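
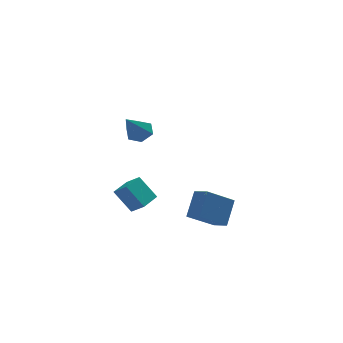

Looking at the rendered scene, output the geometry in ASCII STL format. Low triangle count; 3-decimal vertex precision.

solid 
facet normal 0.437 0.621 -0.651
outer loop
vertex -0.573 -0.336 3.414
vertex -1.2 -0.423 2.91
vertex -1.207 0.166 3.467
endloop
endfacet
facet normal 0.287 0.265 0.921
outer loop
vertex -0.573 -0.336 3.414
vertex -1.207 0.166 3.467
vertex -2.14 -1.757 4.31
endloop
endfacet
facet normal 0.437 0.621 -0.651
outer loop
vertex -1.207 0.166 3.467
vertex -1.2 -0.423 2.91
vertex -1.835 0.078 2.962
endloop
endfacet
facet normal -0.570 0.546 0.614
outer loop
vertex -1.207 0.166 3.467
vertex -1.835 0.078 2.962
vertex -2.14 -1.757 4.31
endloop
endfacet
facet normal 0.437 0.621 -0.651
outer loop
vertex -1.835 0.078 2.962
vertex -1.2 -0.423 2.91
vertex -1.828 -0.51 2.406
endloop
endfacet
facet normal -0.991 0.088 -0.105
outer loop
vertex -1.835 0.078 2.962
vertex -1.828 -0.51 2.406
vertex -2.14 -1.757 4.31
endloop
endfacet
facet normal 0.436 0.621 -0.651
outer loop
vertex -1.828 -0.51 2.406
vertex -1.2 -0.423 2.91
vertex -1.194 -1.011 2.353
endloop
endfacet
facet normal -0.557 -0.650 -0.517
outer loop
vertex -1.828 -0.51 2.406
vertex -1.194 -1.011 2.353
vertex -2.14 -1.757 4.31
endloop
endfacet
facet normal 0.437 0.621 -0.651
outer loop
vertex -1.194 -1.011 2.353
vertex -1.2 -0.423 2.91
vertex -0.566 -0.924 2.858
endloop
endfacet
facet normal 0.298 -0.931 -0.211
outer loop
vertex -1.194 -1.011 2.353
vertex -0.566 -0.924 2.858
vertex -2.14 -1.757 4.31
endloop
endfacet
facet normal 0.437 0.621 -0.651
outer loop
vertex -0.566 -0.924 2.858
vertex -1.2 -0.423 2.91
vertex -0.573 -0.336 3.414
endloop
endfacet
facet normal 0.720 -0.473 0.509
outer loop
vertex -0.566 -0.924 2.858
vertex -0.573 -0.336 3.414
vertex -2.14 -1.757 4.31
endloop
endfacet
facet normal -0.515 0.813 -0.273
outer loop
vertex 1.398 -0.094 -3.752
vertex 2.003 0.798 -2.237
vertex 3.071 0.604 -4.832
endloop
endfacet
facet normal -0.326 -0.480 -0.815
outer loop
vertex 3.617 -0.258 -4.543
vertex 1.398 -0.094 -3.752
vertex 3.071 0.604 -4.832
endloop
endfacet
facet normal -0.515 0.813 -0.273
outer loop
vertex 3.071 0.604 -4.832
vertex 2.003 0.798 -2.237
vertex 3.677 1.496 -3.317
endloop
endfacet
facet normal 0.793 0.331 -0.512
outer loop
vertex 3.677 1.496 -3.317
vertex 3.617 -0.258 -4.543
vertex 3.071 0.604 -4.832
endloop
endfacet
facet normal -0.793 -0.331 0.511
outer loop
vertex 1.398 -0.094 -3.752
vertex 2.549 -0.064 -1.948
vertex 2.003 0.798 -2.237
endloop
endfacet
facet normal -0.326 -0.479 -0.815
outer loop
vertex 1.943 -0.956 -3.463
vertex 1.398 -0.094 -3.752
vertex 3.617 -0.258 -4.543
endloop
endfacet
facet normal -0.793 -0.330 0.512
outer loop
vertex 1.943 -0.956 -3.463
vertex 2.549 -0.064 -1.948
vertex 1.398 -0.094 -3.752
endloop
endfacet
facet normal 0.326 0.480 0.815
outer loop
vertex 2.003 0.798 -2.237
vertex 2.549 -0.064 -1.948
vertex 3.677 1.496 -3.317
endloop
endfacet
facet normal 0.793 0.330 -0.511
outer loop
vertex 4.222 0.634 -3.028
vertex 3.617 -0.258 -4.543
vertex 3.677 1.496 -3.317
endloop
endfacet
facet normal 0.326 0.479 0.815
outer loop
vertex 3.677 1.496 -3.317
vertex 2.549 -0.064 -1.948
vertex 4.222 0.634 -3.028
endloop
endfacet
facet normal 0.515 -0.813 0.273
outer loop
vertex 4.222 0.634 -3.028
vertex 1.943 -0.956 -3.463
vertex 3.617 -0.258 -4.543
endloop
endfacet
facet normal 0.515 -0.813 0.273
outer loop
vertex 2.549 -0.064 -1.948
vertex 1.943 -0.956 -3.463
vertex 4.222 0.634 -3.028
endloop
endfacet
facet normal -0.625 -0.759 -0.183
outer loop
vertex -0.775 0.931 -3.268
vertex -1.694 1.35 -1.863
vertex -1.387 1.578 -3.861
endloop
endfacet
facet normal 0.531 -0.242 -0.812
outer loop
vertex -0.486 2.67 -3.597
vertex -0.775 0.931 -3.268
vertex -1.387 1.578 -3.861
endloop
endfacet
facet normal -0.625 -0.759 -0.183
outer loop
vertex -1.387 1.578 -3.861
vertex -1.694 1.35 -1.863
vertex -2.306 1.997 -2.456
endloop
endfacet
facet normal -0.571 0.605 -0.554
outer loop
vertex -2.306 1.997 -2.456
vertex -0.486 2.67 -3.597
vertex -1.387 1.578 -3.861
endloop
endfacet
facet normal 0.571 -0.605 0.554
outer loop
vertex -0.775 0.931 -3.268
vertex -0.793 2.442 -1.599
vertex -1.694 1.35 -1.863
endloop
endfacet
facet normal 0.531 -0.242 -0.812
outer loop
vertex 0.126 2.023 -3.004
vertex -0.775 0.931 -3.268
vertex -0.486 2.67 -3.597
endloop
endfacet
facet normal 0.571 -0.605 0.554
outer loop
vertex 0.126 2.023 -3.004
vertex -0.793 2.442 -1.599
vertex -0.775 0.931 -3.268
endloop
endfacet
facet normal -0.531 0.242 0.812
outer loop
vertex -1.694 1.35 -1.863
vertex -0.793 2.442 -1.599
vertex -2.306 1.997 -2.456
endloop
endfacet
facet normal -0.571 0.605 -0.554
outer loop
vertex -1.405 3.089 -2.192
vertex -0.486 2.67 -3.597
vertex -2.306 1.997 -2.456
endloop
endfacet
facet normal -0.531 0.242 0.812
outer loop
vertex -2.306 1.997 -2.456
vertex -0.793 2.442 -1.599
vertex -1.405 3.089 -2.192
endloop
endfacet
facet normal 0.625 0.759 0.183
outer loop
vertex -1.405 3.089 -2.192
vertex 0.126 2.023 -3.004
vertex -0.486 2.67 -3.597
endloop
endfacet
facet normal 0.625 0.759 0.183
outer loop
vertex -0.793 2.442 -1.599
vertex 0.126 2.023 -3.004
vertex -1.405 3.089 -2.192
endloop
endfacet

endsolid


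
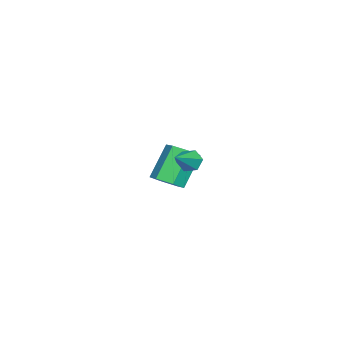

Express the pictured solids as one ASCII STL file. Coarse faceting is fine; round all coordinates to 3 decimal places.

solid 
facet normal -0.826 0.164 -0.540
outer loop
vertex 1.036 -1.369 -1.011
vertex 0.771 -1.208 -0.557
vertex 1.044 -0.84 -0.863
endloop
endfacet
facet normal 0.774 0.160 -0.613
outer loop
vertex 1.036 -1.369 -1.011
vertex 1.044 -0.84 -0.863
vertex 2.109 -1.472 0.317
endloop
endfacet
facet normal -0.826 0.163 -0.540
outer loop
vertex 1.044 -0.84 -0.863
vertex 0.771 -1.208 -0.557
vertex 0.779 -0.678 -0.409
endloop
endfacet
facet normal 0.515 0.857 -0.005
outer loop
vertex 1.044 -0.84 -0.863
vertex 0.779 -0.678 -0.409
vertex 2.109 -1.472 0.317
endloop
endfacet
facet normal -0.826 0.163 -0.540
outer loop
vertex 0.779 -0.678 -0.409
vertex 0.771 -1.208 -0.557
vertex 0.506 -1.046 -0.103
endloop
endfacet
facet normal -0.026 0.650 0.759
outer loop
vertex 0.779 -0.678 -0.409
vertex 0.506 -1.046 -0.103
vertex 2.109 -1.472 0.317
endloop
endfacet
facet normal -0.826 0.163 -0.540
outer loop
vertex 0.506 -1.046 -0.103
vertex 0.771 -1.208 -0.557
vertex 0.499 -1.575 -0.252
endloop
endfacet
facet normal -0.308 -0.254 0.917
outer loop
vertex 0.506 -1.046 -0.103
vertex 0.499 -1.575 -0.252
vertex 2.109 -1.472 0.317
endloop
endfacet
facet normal -0.826 0.163 -0.540
outer loop
vertex 0.499 -1.575 -0.252
vertex 0.771 -1.208 -0.557
vertex 0.764 -1.737 -0.706
endloop
endfacet
facet normal -0.049 -0.949 0.310
outer loop
vertex 0.499 -1.575 -0.252
vertex 0.764 -1.737 -0.706
vertex 2.109 -1.472 0.317
endloop
endfacet
facet normal -0.826 0.163 -0.540
outer loop
vertex 0.764 -1.737 -0.706
vertex 0.771 -1.208 -0.557
vertex 1.036 -1.369 -1.011
endloop
endfacet
facet normal 0.493 -0.742 -0.455
outer loop
vertex 0.764 -1.737 -0.706
vertex 1.036 -1.369 -1.011
vertex 2.109 -1.472 0.317
endloop
endfacet
facet normal 0.571 -0.240 -0.785
outer loop
vertex -2.444 -3.395 -3.655
vertex -2.958 -3.071 -4.128
vertex -2.382 -2.65 -3.838
endloop
endfacet
facet normal 0.817 0.073 0.572
outer loop
vertex -2.444 -3.395 -3.655
vertex -2.382 -2.65 -3.838
vertex -3.489 -2.954 -2.219
endloop
endfacet
facet normal 0.817 0.072 0.572
outer loop
vertex -3.489 -2.954 -2.219
vertex -2.382 -2.65 -3.838
vertex -3.427 -2.208 -2.402
endloop
endfacet
facet normal -0.571 0.240 0.785
outer loop
vertex -3.489 -2.954 -2.219
vertex -3.427 -2.208 -2.402
vertex -4.002 -2.629 -2.692
endloop
endfacet
facet normal 0.571 -0.242 -0.784
outer loop
vertex -2.382 -2.65 -3.838
vertex -2.958 -3.071 -4.128
vertex -2.895 -2.325 -4.312
endloop
endfacet
facet normal 0.480 0.874 0.080
outer loop
vertex -2.382 -2.65 -3.838
vertex -2.895 -2.325 -4.312
vertex -3.427 -2.208 -2.402
endloop
endfacet
facet normal 0.479 0.874 0.080
outer loop
vertex -3.427 -2.208 -2.402
vertex -2.895 -2.325 -4.312
vertex -3.94 -1.884 -2.876
endloop
endfacet
facet normal -0.572 0.241 0.784
outer loop
vertex -3.427 -2.208 -2.402
vertex -3.94 -1.884 -2.876
vertex -4.002 -2.629 -2.692
endloop
endfacet
facet normal 0.571 -0.242 -0.785
outer loop
vertex -2.895 -2.325 -4.312
vertex -2.958 -3.071 -4.128
vertex -3.471 -2.746 -4.601
endloop
endfacet
facet normal -0.339 0.802 -0.493
outer loop
vertex -2.895 -2.325 -4.312
vertex -3.471 -2.746 -4.601
vertex -3.94 -1.884 -2.876
endloop
endfacet
facet normal -0.339 0.802 -0.493
outer loop
vertex -3.94 -1.884 -2.876
vertex -3.471 -2.746 -4.601
vertex -4.516 -2.305 -3.165
endloop
endfacet
facet normal -0.570 0.241 0.785
outer loop
vertex -3.94 -1.884 -2.876
vertex -4.516 -2.305 -3.165
vertex -4.002 -2.629 -2.692
endloop
endfacet
facet normal 0.571 -0.240 -0.785
outer loop
vertex -3.471 -2.746 -4.601
vertex -2.958 -3.071 -4.128
vertex -3.533 -3.492 -4.418
endloop
endfacet
facet normal -0.817 -0.072 -0.572
outer loop
vertex -3.471 -2.746 -4.601
vertex -3.533 -3.492 -4.418
vertex -4.516 -2.305 -3.165
endloop
endfacet
facet normal -0.817 -0.073 -0.572
outer loop
vertex -4.516 -2.305 -3.165
vertex -3.533 -3.492 -4.418
vertex -4.578 -3.05 -2.982
endloop
endfacet
facet normal -0.571 0.240 0.785
outer loop
vertex -4.516 -2.305 -3.165
vertex -4.578 -3.05 -2.982
vertex -4.002 -2.629 -2.692
endloop
endfacet
facet normal 0.572 -0.241 -0.784
outer loop
vertex -3.533 -3.492 -4.418
vertex -2.958 -3.071 -4.128
vertex -3.02 -3.816 -3.944
endloop
endfacet
facet normal -0.479 -0.874 -0.079
outer loop
vertex -3.533 -3.492 -4.418
vertex -3.02 -3.816 -3.944
vertex -4.578 -3.05 -2.982
endloop
endfacet
facet normal -0.479 -0.874 -0.080
outer loop
vertex -4.578 -3.05 -2.982
vertex -3.02 -3.816 -3.944
vertex -4.065 -3.375 -2.508
endloop
endfacet
facet normal -0.571 0.242 0.784
outer loop
vertex -4.578 -3.05 -2.982
vertex -4.065 -3.375 -2.508
vertex -4.002 -2.629 -2.692
endloop
endfacet
facet normal 0.570 -0.241 -0.785
outer loop
vertex -3.02 -3.816 -3.944
vertex -2.958 -3.071 -4.128
vertex -2.444 -3.395 -3.655
endloop
endfacet
facet normal 0.339 -0.802 0.493
outer loop
vertex -3.02 -3.816 -3.944
vertex -2.444 -3.395 -3.655
vertex -4.065 -3.375 -2.508
endloop
endfacet
facet normal 0.339 -0.802 0.493
outer loop
vertex -4.065 -3.375 -2.508
vertex -2.444 -3.395 -3.655
vertex -3.489 -2.954 -2.219
endloop
endfacet
facet normal -0.571 0.242 0.785
outer loop
vertex -4.065 -3.375 -2.508
vertex -3.489 -2.954 -2.219
vertex -4.002 -2.629 -2.692
endloop
endfacet

endsolid


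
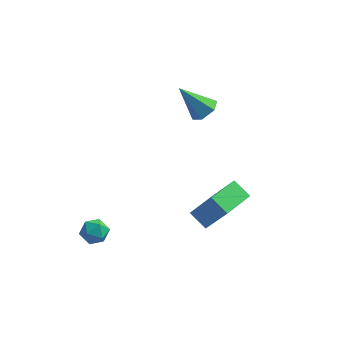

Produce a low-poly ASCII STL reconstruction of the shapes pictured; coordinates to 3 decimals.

solid 
facet normal 0.652 0.006 -0.759
outer loop
vertex 2.191 3.483 1.819
vertex 1.617 3.897 1.329
vertex 2.173 4.343 1.81
endloop
endfacet
facet normal 0.499 0.020 0.867
outer loop
vertex 2.191 3.483 1.819
vertex 2.173 4.343 1.81
vertex 0.243 3.883 2.931
endloop
endfacet
facet normal 0.651 0.007 -0.759
outer loop
vertex 2.173 4.343 1.81
vertex 1.617 3.897 1.329
vertex 1.599 4.757 1.321
endloop
endfacet
facet normal 0.124 0.824 0.552
outer loop
vertex 2.173 4.343 1.81
vertex 1.599 4.757 1.321
vertex 0.243 3.883 2.931
endloop
endfacet
facet normal 0.651 0.007 -0.759
outer loop
vertex 1.599 4.757 1.321
vertex 1.617 3.897 1.329
vertex 1.043 4.31 0.84
endloop
endfacet
facet normal -0.592 0.804 -0.062
outer loop
vertex 1.599 4.757 1.321
vertex 1.043 4.31 0.84
vertex 0.243 3.883 2.931
endloop
endfacet
facet normal 0.651 0.006 -0.759
outer loop
vertex 1.043 4.31 0.84
vertex 1.617 3.897 1.329
vertex 1.061 3.45 0.849
endloop
endfacet
facet normal -0.932 -0.023 -0.361
outer loop
vertex 1.043 4.31 0.84
vertex 1.061 3.45 0.849
vertex 0.243 3.883 2.931
endloop
endfacet
facet normal 0.651 0.006 -0.759
outer loop
vertex 1.061 3.45 0.849
vertex 1.617 3.897 1.329
vertex 1.635 3.037 1.338
endloop
endfacet
facet normal -0.557 -0.829 -0.046
outer loop
vertex 1.061 3.45 0.849
vertex 1.635 3.037 1.338
vertex 0.243 3.883 2.931
endloop
endfacet
facet normal 0.652 0.006 -0.759
outer loop
vertex 1.635 3.037 1.338
vertex 1.617 3.897 1.329
vertex 2.191 3.483 1.819
endloop
endfacet
facet normal 0.158 -0.808 0.567
outer loop
vertex 1.635 3.037 1.338
vertex 2.191 3.483 1.819
vertex 0.243 3.883 2.931
endloop
endfacet
facet normal -0.555 -0.831 -0.035
outer loop
vertex -3.372 -3.396 -3.184
vertex -2.723 -3.817 -3.487
vertex -2.842 -3.772 -2.666
endloop
endfacet
facet normal -0.770 -0.403 0.495
outer loop
vertex -3.372 -3.396 -3.184
vertex -2.842 -3.772 -2.666
vertex -3.126 -3.012 -2.489
endloop
endfacet
facet normal -0.951 0.226 0.212
outer loop
vertex -3.372 -3.396 -3.184
vertex -3.126 -3.012 -2.489
vertex -3.183 -2.587 -3.2
endloop
endfacet
facet normal -0.849 0.188 -0.494
outer loop
vertex -3.372 -3.396 -3.184
vertex -3.183 -2.587 -3.2
vertex -2.934 -3.084 -3.817
endloop
endfacet
facet normal -0.604 -0.465 -0.647
outer loop
vertex -3.372 -3.396 -3.184
vertex -2.934 -3.084 -3.817
vertex -2.723 -3.817 -3.487
endloop
endfacet
facet normal -0.215 -0.297 0.930
outer loop
vertex -3.126 -3.012 -2.489
vertex -2.842 -3.772 -2.666
vertex -2.326 -3.196 -2.363
endloop
endfacet
facet normal 0.132 -0.989 0.073
outer loop
vertex -2.842 -3.772 -2.666
vertex -2.723 -3.817 -3.487
vertex -2.077 -3.693 -2.98
endloop
endfacet
facet normal 0.053 -0.397 -0.916
outer loop
vertex -2.723 -3.817 -3.487
vertex -2.934 -3.084 -3.817
vertex -2.134 -3.268 -3.691
endloop
endfacet
facet normal -0.343 0.659 -0.669
outer loop
vertex -2.934 -3.084 -3.817
vertex -3.183 -2.587 -3.2
vertex -2.418 -2.508 -3.514
endloop
endfacet
facet normal -0.508 0.721 0.471
outer loop
vertex -3.183 -2.587 -3.2
vertex -3.126 -3.012 -2.489
vertex -2.537 -2.463 -2.693
endloop
endfacet
facet normal 0.849 -0.188 0.494
outer loop
vertex -1.888 -2.884 -2.996
vertex -2.326 -3.196 -2.363
vertex -2.077 -3.693 -2.98
endloop
endfacet
facet normal 0.951 -0.226 -0.212
outer loop
vertex -1.888 -2.884 -2.996
vertex -2.077 -3.693 -2.98
vertex -2.134 -3.268 -3.691
endloop
endfacet
facet normal 0.770 0.403 -0.495
outer loop
vertex -1.888 -2.884 -2.996
vertex -2.134 -3.268 -3.691
vertex -2.418 -2.508 -3.514
endloop
endfacet
facet normal 0.555 0.831 0.035
outer loop
vertex -1.888 -2.884 -2.996
vertex -2.418 -2.508 -3.514
vertex -2.537 -2.463 -2.693
endloop
endfacet
facet normal 0.604 0.465 0.647
outer loop
vertex -1.888 -2.884 -2.996
vertex -2.537 -2.463 -2.693
vertex -2.326 -3.196 -2.363
endloop
endfacet
facet normal 0.343 -0.659 0.669
outer loop
vertex -2.077 -3.693 -2.98
vertex -2.326 -3.196 -2.363
vertex -2.842 -3.772 -2.666
endloop
endfacet
facet normal 0.508 -0.721 -0.471
outer loop
vertex -2.134 -3.268 -3.691
vertex -2.077 -3.693 -2.98
vertex -2.723 -3.817 -3.487
endloop
endfacet
facet normal 0.215 0.297 -0.930
outer loop
vertex -2.418 -2.508 -3.514
vertex -2.134 -3.268 -3.691
vertex -2.934 -3.084 -3.817
endloop
endfacet
facet normal -0.132 0.989 -0.073
outer loop
vertex -2.537 -2.463 -2.693
vertex -2.418 -2.508 -3.514
vertex -3.183 -2.587 -3.2
endloop
endfacet
facet normal -0.053 0.397 0.916
outer loop
vertex -2.326 -3.196 -2.363
vertex -2.537 -2.463 -2.693
vertex -3.126 -3.012 -2.489
endloop
endfacet
facet normal -0.748 0.388 0.538
outer loop
vertex 3.294 -2.889 0.743
vertex 4.104 -1.07 0.559
vertex 2.165 -2.568 -1.059
endloop
endfacet
facet normal -0.405 -0.909 0.092
outer loop
vertex 3.056 -3.03 -1.699
vertex 3.294 -2.889 0.743
vertex 2.165 -2.568 -1.059
endloop
endfacet
facet normal -0.748 0.388 0.538
outer loop
vertex 2.165 -2.568 -1.059
vertex 4.104 -1.07 0.559
vertex 2.976 -0.749 -1.242
endloop
endfacet
facet normal -0.525 0.150 -0.838
outer loop
vertex 2.976 -0.749 -1.242
vertex 3.056 -3.03 -1.699
vertex 2.165 -2.568 -1.059
endloop
endfacet
facet normal 0.525 -0.149 0.838
outer loop
vertex 3.294 -2.889 0.743
vertex 4.995 -1.532 -0.081
vertex 4.104 -1.07 0.559
endloop
endfacet
facet normal -0.406 -0.909 0.092
outer loop
vertex 4.184 -3.351 0.102
vertex 3.294 -2.889 0.743
vertex 3.056 -3.03 -1.699
endloop
endfacet
facet normal 0.525 -0.150 0.838
outer loop
vertex 4.184 -3.351 0.102
vertex 4.995 -1.532 -0.081
vertex 3.294 -2.889 0.743
endloop
endfacet
facet normal 0.406 0.909 -0.092
outer loop
vertex 4.104 -1.07 0.559
vertex 4.995 -1.532 -0.081
vertex 2.976 -0.749 -1.242
endloop
endfacet
facet normal -0.526 0.149 -0.837
outer loop
vertex 3.866 -1.211 -1.883
vertex 3.056 -3.03 -1.699
vertex 2.976 -0.749 -1.242
endloop
endfacet
facet normal 0.406 0.909 -0.092
outer loop
vertex 2.976 -0.749 -1.242
vertex 4.995 -1.532 -0.081
vertex 3.866 -1.211 -1.883
endloop
endfacet
facet normal 0.749 -0.388 -0.538
outer loop
vertex 3.866 -1.211 -1.883
vertex 4.184 -3.351 0.102
vertex 3.056 -3.03 -1.699
endloop
endfacet
facet normal 0.748 -0.388 -0.538
outer loop
vertex 4.995 -1.532 -0.081
vertex 4.184 -3.351 0.102
vertex 3.866 -1.211 -1.883
endloop
endfacet

endsolid


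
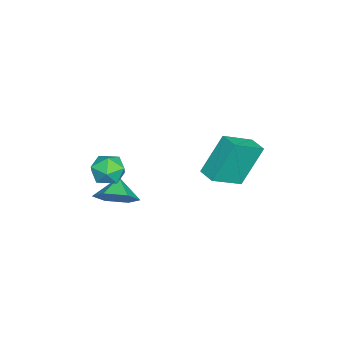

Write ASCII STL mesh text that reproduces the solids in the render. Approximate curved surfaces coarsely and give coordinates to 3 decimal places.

solid 
facet normal 0.772 0.077 -0.631
outer loop
vertex 2.466 0.237 -0.869
vertex 2.013 -0.379 -1.498
vertex 1.861 0.597 -1.565
endloop
endfacet
facet normal -0.345 0.677 0.650
outer loop
vertex 2.466 0.237 -0.869
vertex 1.861 0.597 -1.565
vertex 1.187 -0.461 -0.822
endloop
endfacet
facet normal 0.772 0.077 -0.631
outer loop
vertex 1.861 0.597 -1.565
vertex 2.013 -0.379 -1.498
vertex 1.408 -0.02 -2.194
endloop
endfacet
facet normal -0.827 0.560 0.047
outer loop
vertex 1.861 0.597 -1.565
vertex 1.408 -0.02 -2.194
vertex 1.187 -0.461 -0.822
endloop
endfacet
facet normal 0.772 0.076 -0.631
outer loop
vertex 1.408 -0.02 -2.194
vertex 2.013 -0.379 -1.498
vertex 1.56 -0.995 -2.126
endloop
endfacet
facet normal -0.964 -0.165 -0.208
outer loop
vertex 1.408 -0.02 -2.194
vertex 1.56 -0.995 -2.126
vertex 1.187 -0.461 -0.822
endloop
endfacet
facet normal 0.772 0.076 -0.631
outer loop
vertex 1.56 -0.995 -2.126
vertex 2.013 -0.379 -1.498
vertex 2.165 -1.355 -1.43
endloop
endfacet
facet normal -0.620 -0.772 0.139
outer loop
vertex 1.56 -0.995 -2.126
vertex 2.165 -1.355 -1.43
vertex 1.187 -0.461 -0.822
endloop
endfacet
facet normal 0.772 0.076 -0.631
outer loop
vertex 2.165 -1.355 -1.43
vertex 2.013 -0.379 -1.498
vertex 2.618 -0.739 -0.801
endloop
endfacet
facet normal -0.138 -0.656 0.742
outer loop
vertex 2.165 -1.355 -1.43
vertex 2.618 -0.739 -0.801
vertex 1.187 -0.461 -0.822
endloop
endfacet
facet normal 0.772 0.076 -0.631
outer loop
vertex 2.618 -0.739 -0.801
vertex 2.013 -0.379 -1.498
vertex 2.466 0.237 -0.869
endloop
endfacet
facet normal -0.001 0.069 0.998
outer loop
vertex 2.618 -0.739 -0.801
vertex 2.466 0.237 -0.869
vertex 1.187 -0.461 -0.822
endloop
endfacet
facet normal -0.628 0.599 -0.497
outer loop
vertex -2.905 4.324 -0.633
vertex -2.287 4.949 -0.66
vertex -2.178 3.525 -2.515
endloop
endfacet
facet normal -0.702 -0.711 0.031
outer loop
vertex -1.073 2.471 -1.64
vertex -2.905 4.324 -0.633
vertex -2.178 3.525 -2.515
endloop
endfacet
facet normal -0.628 0.599 -0.497
outer loop
vertex -2.178 3.525 -2.515
vertex -2.287 4.949 -0.66
vertex -1.56 4.151 -2.542
endloop
endfacet
facet normal 0.335 -0.368 -0.867
outer loop
vertex -1.56 4.151 -2.542
vertex -1.073 2.471 -1.64
vertex -2.178 3.525 -2.515
endloop
endfacet
facet normal -0.335 0.369 0.867
outer loop
vertex -2.905 4.324 -0.633
vertex -1.182 3.895 0.215
vertex -2.287 4.949 -0.66
endloop
endfacet
facet normal -0.703 -0.711 0.030
outer loop
vertex -1.8 3.269 0.242
vertex -2.905 4.324 -0.633
vertex -1.073 2.471 -1.64
endloop
endfacet
facet normal -0.335 0.368 0.867
outer loop
vertex -1.8 3.269 0.242
vertex -1.182 3.895 0.215
vertex -2.905 4.324 -0.633
endloop
endfacet
facet normal 0.702 0.711 -0.030
outer loop
vertex -2.287 4.949 -0.66
vertex -1.182 3.895 0.215
vertex -1.56 4.151 -2.542
endloop
endfacet
facet normal 0.335 -0.369 -0.867
outer loop
vertex -0.455 3.096 -1.667
vertex -1.073 2.471 -1.64
vertex -1.56 4.151 -2.542
endloop
endfacet
facet normal 0.703 0.711 -0.030
outer loop
vertex -1.56 4.151 -2.542
vertex -1.182 3.895 0.215
vertex -0.455 3.096 -1.667
endloop
endfacet
facet normal 0.628 -0.599 0.497
outer loop
vertex -0.455 3.096 -1.667
vertex -1.8 3.269 0.242
vertex -1.073 2.471 -1.64
endloop
endfacet
facet normal 0.628 -0.599 0.497
outer loop
vertex -1.182 3.895 0.215
vertex -1.8 3.269 0.242
vertex -0.455 3.096 -1.667
endloop
endfacet
facet normal 0.103 0.963 -0.249
outer loop
vertex 3.708 0.137 0.826
vertex 2.899 0.245 0.909
vertex 3.395 0.358 1.552
endloop
endfacet
facet normal 0.689 0.721 0.078
outer loop
vertex 3.708 0.137 0.826
vertex 3.395 0.358 1.552
vertex 3.989 -0.206 1.516
endloop
endfacet
facet normal 0.939 0.168 -0.299
outer loop
vertex 3.708 0.137 0.826
vertex 3.989 -0.206 1.516
vertex 3.86 -0.669 0.851
endloop
endfacet
facet normal 0.507 0.069 -0.859
outer loop
vertex 3.708 0.137 0.826
vertex 3.86 -0.669 0.851
vertex 3.186 -0.389 0.476
endloop
endfacet
facet normal -0.010 0.561 -0.828
outer loop
vertex 3.708 0.137 0.826
vertex 3.186 -0.389 0.476
vertex 2.899 0.245 0.909
endloop
endfacet
facet normal 0.499 0.479 0.722
outer loop
vertex 3.989 -0.206 1.516
vertex 3.395 0.358 1.552
vertex 3.354 -0.311 2.024
endloop
endfacet
facet normal -0.449 0.873 0.193
outer loop
vertex 3.395 0.358 1.552
vertex 2.899 0.245 0.909
vertex 2.68 -0.031 1.649
endloop
endfacet
facet normal -0.631 0.222 -0.743
outer loop
vertex 2.899 0.245 0.909
vertex 3.186 -0.389 0.476
vertex 2.551 -0.494 0.984
endloop
endfacet
facet normal 0.204 -0.573 -0.794
outer loop
vertex 3.186 -0.389 0.476
vertex 3.86 -0.669 0.851
vertex 3.145 -1.058 0.948
endloop
endfacet
facet normal 0.903 -0.414 0.113
outer loop
vertex 3.86 -0.669 0.851
vertex 3.989 -0.206 1.516
vertex 3.641 -0.945 1.591
endloop
endfacet
facet normal -0.507 -0.069 0.859
outer loop
vertex 2.832 -0.837 1.674
vertex 3.354 -0.311 2.024
vertex 2.68 -0.031 1.649
endloop
endfacet
facet normal -0.939 -0.168 0.299
outer loop
vertex 2.832 -0.837 1.674
vertex 2.68 -0.031 1.649
vertex 2.551 -0.494 0.984
endloop
endfacet
facet normal -0.689 -0.721 -0.078
outer loop
vertex 2.832 -0.837 1.674
vertex 2.551 -0.494 0.984
vertex 3.145 -1.058 0.948
endloop
endfacet
facet normal -0.103 -0.963 0.249
outer loop
vertex 2.832 -0.837 1.674
vertex 3.145 -1.058 0.948
vertex 3.641 -0.945 1.591
endloop
endfacet
facet normal 0.010 -0.561 0.828
outer loop
vertex 2.832 -0.837 1.674
vertex 3.641 -0.945 1.591
vertex 3.354 -0.311 2.024
endloop
endfacet
facet normal -0.204 0.573 0.794
outer loop
vertex 2.68 -0.031 1.649
vertex 3.354 -0.311 2.024
vertex 3.395 0.358 1.552
endloop
endfacet
facet normal -0.903 0.414 -0.113
outer loop
vertex 2.551 -0.494 0.984
vertex 2.68 -0.031 1.649
vertex 2.899 0.245 0.909
endloop
endfacet
facet normal -0.499 -0.479 -0.722
outer loop
vertex 3.145 -1.058 0.948
vertex 2.551 -0.494 0.984
vertex 3.186 -0.389 0.476
endloop
endfacet
facet normal 0.449 -0.873 -0.193
outer loop
vertex 3.641 -0.945 1.591
vertex 3.145 -1.058 0.948
vertex 3.86 -0.669 0.851
endloop
endfacet
facet normal 0.631 -0.222 0.743
outer loop
vertex 3.354 -0.311 2.024
vertex 3.641 -0.945 1.591
vertex 3.989 -0.206 1.516
endloop
endfacet

endsolid


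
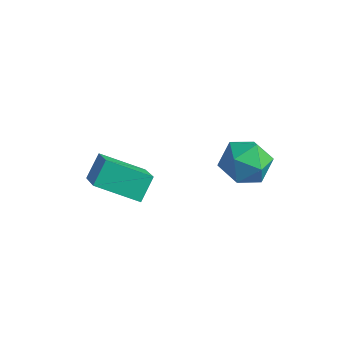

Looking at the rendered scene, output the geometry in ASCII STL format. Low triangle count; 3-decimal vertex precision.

solid 
facet normal -0.606 0.507 -0.614
outer loop
vertex -2.032 -1.391 -1.267
vertex -2.111 -0.491 -0.446
vertex -0.438 -0.492 -2.098
endloop
endfacet
facet normal 0.065 -0.737 -0.673
outer loop
vertex 0.731 -1.469 -0.914
vertex -2.032 -1.391 -1.267
vertex -0.438 -0.492 -2.098
endloop
endfacet
facet normal -0.606 0.506 -0.614
outer loop
vertex -0.438 -0.492 -2.098
vertex -2.111 -0.491 -0.446
vertex -0.517 0.408 -1.278
endloop
endfacet
facet normal 0.793 0.447 -0.414
outer loop
vertex -0.517 0.408 -1.278
vertex 0.731 -1.469 -0.914
vertex -0.438 -0.492 -2.098
endloop
endfacet
facet normal -0.793 -0.447 0.414
outer loop
vertex -2.032 -1.391 -1.267
vertex -0.942 -1.468 0.738
vertex -2.111 -0.491 -0.446
endloop
endfacet
facet normal 0.065 -0.737 -0.672
outer loop
vertex -0.863 -2.368 -0.082
vertex -2.032 -1.391 -1.267
vertex 0.731 -1.469 -0.914
endloop
endfacet
facet normal -0.793 -0.447 0.414
outer loop
vertex -0.863 -2.368 -0.082
vertex -0.942 -1.468 0.738
vertex -2.032 -1.391 -1.267
endloop
endfacet
facet normal -0.065 0.737 0.672
outer loop
vertex -2.111 -0.491 -0.446
vertex -0.942 -1.468 0.738
vertex -0.517 0.408 -1.278
endloop
endfacet
facet normal 0.793 0.447 -0.414
outer loop
vertex 0.652 -0.569 -0.093
vertex 0.731 -1.469 -0.914
vertex -0.517 0.408 -1.278
endloop
endfacet
facet normal -0.065 0.737 0.672
outer loop
vertex -0.517 0.408 -1.278
vertex -0.942 -1.468 0.738
vertex 0.652 -0.569 -0.093
endloop
endfacet
facet normal 0.606 -0.506 0.614
outer loop
vertex 0.652 -0.569 -0.093
vertex -0.863 -2.368 -0.082
vertex 0.731 -1.469 -0.914
endloop
endfacet
facet normal 0.606 -0.506 0.614
outer loop
vertex -0.942 -1.468 0.738
vertex -0.863 -2.368 -0.082
vertex 0.652 -0.569 -0.093
endloop
endfacet
facet normal 0.193 0.963 -0.189
outer loop
vertex 2.41 3.884 -2.077
vertex 2.041 4.17 -0.996
vertex 3.174 3.907 -1.181
endloop
endfacet
facet normal 0.634 0.538 -0.555
outer loop
vertex 2.41 3.884 -2.077
vertex 3.174 3.907 -1.181
vertex 3.221 3.036 -1.972
endloop
endfacet
facet normal 0.239 0.109 -0.965
outer loop
vertex 2.41 3.884 -2.077
vertex 3.221 3.036 -1.972
vertex 2.117 2.761 -2.277
endloop
endfacet
facet normal -0.448 0.269 -0.853
outer loop
vertex 2.41 3.884 -2.077
vertex 2.117 2.761 -2.277
vertex 1.388 3.462 -1.673
endloop
endfacet
facet normal -0.476 0.796 -0.373
outer loop
vertex 2.41 3.884 -2.077
vertex 1.388 3.462 -1.673
vertex 2.041 4.17 -0.996
endloop
endfacet
facet normal 0.988 0.131 -0.086
outer loop
vertex 3.221 3.036 -1.972
vertex 3.174 3.907 -1.181
vertex 3.352 2.798 -0.827
endloop
endfacet
facet normal 0.273 0.819 0.505
outer loop
vertex 3.174 3.907 -1.181
vertex 2.041 4.17 -0.996
vertex 2.623 3.499 -0.223
endloop
endfacet
facet normal -0.810 0.549 0.207
outer loop
vertex 2.041 4.17 -0.996
vertex 1.388 3.462 -1.673
vertex 1.519 3.224 -0.528
endloop
endfacet
facet normal -0.764 -0.304 -0.569
outer loop
vertex 1.388 3.462 -1.673
vertex 2.117 2.761 -2.277
vertex 1.566 2.353 -1.319
endloop
endfacet
facet normal 0.347 -0.563 -0.750
outer loop
vertex 2.117 2.761 -2.277
vertex 3.221 3.036 -1.972
vertex 2.699 2.09 -1.504
endloop
endfacet
facet normal 0.448 -0.269 0.853
outer loop
vertex 2.33 2.376 -0.423
vertex 3.352 2.798 -0.827
vertex 2.623 3.499 -0.223
endloop
endfacet
facet normal -0.239 -0.109 0.965
outer loop
vertex 2.33 2.376 -0.423
vertex 2.623 3.499 -0.223
vertex 1.519 3.224 -0.528
endloop
endfacet
facet normal -0.634 -0.538 0.555
outer loop
vertex 2.33 2.376 -0.423
vertex 1.519 3.224 -0.528
vertex 1.566 2.353 -1.319
endloop
endfacet
facet normal -0.193 -0.963 0.189
outer loop
vertex 2.33 2.376 -0.423
vertex 1.566 2.353 -1.319
vertex 2.699 2.09 -1.504
endloop
endfacet
facet normal 0.476 -0.796 0.373
outer loop
vertex 2.33 2.376 -0.423
vertex 2.699 2.09 -1.504
vertex 3.352 2.798 -0.827
endloop
endfacet
facet normal 0.764 0.304 0.569
outer loop
vertex 2.623 3.499 -0.223
vertex 3.352 2.798 -0.827
vertex 3.174 3.907 -1.181
endloop
endfacet
facet normal -0.347 0.563 0.750
outer loop
vertex 1.519 3.224 -0.528
vertex 2.623 3.499 -0.223
vertex 2.041 4.17 -0.996
endloop
endfacet
facet normal -0.988 -0.131 0.086
outer loop
vertex 1.566 2.353 -1.319
vertex 1.519 3.224 -0.528
vertex 1.388 3.462 -1.673
endloop
endfacet
facet normal -0.273 -0.819 -0.505
outer loop
vertex 2.699 2.09 -1.504
vertex 1.566 2.353 -1.319
vertex 2.117 2.761 -2.277
endloop
endfacet
facet normal 0.810 -0.549 -0.207
outer loop
vertex 3.352 2.798 -0.827
vertex 2.699 2.09 -1.504
vertex 3.221 3.036 -1.972
endloop
endfacet

endsolid


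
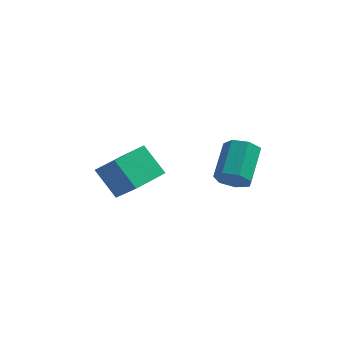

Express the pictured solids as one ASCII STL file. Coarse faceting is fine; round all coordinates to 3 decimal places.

solid 
facet normal -0.030 -0.844 -0.535
outer loop
vertex 1.952 -3.306 1.303
vertex 1.612 -2.904 0.688
vertex 2.398 -3.026 0.837
endloop
endfacet
facet normal 0.773 -0.359 0.524
outer loop
vertex 1.952 -3.306 1.303
vertex 2.398 -3.026 0.837
vertex 2.009 -1.717 2.308
endloop
endfacet
facet normal 0.772 -0.359 0.524
outer loop
vertex 2.009 -1.717 2.308
vertex 2.398 -3.026 0.837
vertex 2.455 -1.438 1.842
endloop
endfacet
facet normal 0.029 0.845 0.534
outer loop
vertex 2.009 -1.717 2.308
vertex 2.455 -1.438 1.842
vertex 1.668 -1.316 1.692
endloop
endfacet
facet normal -0.030 -0.845 -0.534
outer loop
vertex 2.398 -3.026 0.837
vertex 1.612 -2.904 0.688
vertex 2.252 -2.655 0.258
endloop
endfacet
facet normal 0.978 0.086 -0.191
outer loop
vertex 2.398 -3.026 0.837
vertex 2.252 -2.655 0.258
vertex 2.455 -1.438 1.842
endloop
endfacet
facet normal 0.977 0.087 -0.192
outer loop
vertex 2.455 -1.438 1.842
vertex 2.252 -2.655 0.258
vertex 2.308 -1.067 1.263
endloop
endfacet
facet normal 0.029 0.845 0.534
outer loop
vertex 2.455 -1.438 1.842
vertex 2.308 -1.067 1.263
vertex 1.668 -1.316 1.692
endloop
endfacet
facet normal -0.030 -0.845 -0.534
outer loop
vertex 2.252 -2.655 0.258
vertex 1.612 -2.904 0.688
vertex 1.623 -2.471 0.003
endloop
endfacet
facet normal 0.446 0.467 -0.763
outer loop
vertex 2.252 -2.655 0.258
vertex 1.623 -2.471 0.003
vertex 2.308 -1.067 1.263
endloop
endfacet
facet normal 0.447 0.467 -0.763
outer loop
vertex 2.308 -1.067 1.263
vertex 1.623 -2.471 0.003
vertex 1.68 -0.883 1.008
endloop
endfacet
facet normal 0.030 0.844 0.535
outer loop
vertex 2.308 -1.067 1.263
vertex 1.68 -0.883 1.008
vertex 1.668 -1.316 1.692
endloop
endfacet
facet normal -0.030 -0.845 -0.534
outer loop
vertex 1.623 -2.471 0.003
vertex 1.612 -2.904 0.688
vertex 0.986 -2.613 0.263
endloop
endfacet
facet normal -0.421 0.496 -0.760
outer loop
vertex 1.623 -2.471 0.003
vertex 0.986 -2.613 0.263
vertex 1.68 -0.883 1.008
endloop
endfacet
facet normal -0.421 0.496 -0.760
outer loop
vertex 1.68 -0.883 1.008
vertex 0.986 -2.613 0.263
vertex 1.043 -1.025 1.268
endloop
endfacet
facet normal 0.030 0.844 0.535
outer loop
vertex 1.68 -0.883 1.008
vertex 1.043 -1.025 1.268
vertex 1.668 -1.316 1.692
endloop
endfacet
facet normal -0.030 -0.845 -0.534
outer loop
vertex 0.986 -2.613 0.263
vertex 1.612 -2.904 0.688
vertex 0.82 -2.974 0.843
endloop
endfacet
facet normal -0.971 0.151 -0.184
outer loop
vertex 0.986 -2.613 0.263
vertex 0.82 -2.974 0.843
vertex 1.043 -1.025 1.268
endloop
endfacet
facet normal -0.971 0.151 -0.185
outer loop
vertex 1.043 -1.025 1.268
vertex 0.82 -2.974 0.843
vertex 0.876 -1.386 1.848
endloop
endfacet
facet normal 0.031 0.845 0.535
outer loop
vertex 1.043 -1.025 1.268
vertex 0.876 -1.386 1.848
vertex 1.668 -1.316 1.692
endloop
endfacet
facet normal -0.030 -0.845 -0.534
outer loop
vertex 0.82 -2.974 0.843
vertex 1.612 -2.904 0.688
vertex 1.25 -3.282 1.306
endloop
endfacet
facet normal -0.791 -0.307 0.530
outer loop
vertex 0.82 -2.974 0.843
vertex 1.25 -3.282 1.306
vertex 0.876 -1.386 1.848
endloop
endfacet
facet normal -0.790 -0.308 0.531
outer loop
vertex 0.876 -1.386 1.848
vertex 1.25 -3.282 1.306
vertex 1.307 -1.694 2.311
endloop
endfacet
facet normal 0.030 0.845 0.534
outer loop
vertex 0.876 -1.386 1.848
vertex 1.307 -1.694 2.311
vertex 1.668 -1.316 1.692
endloop
endfacet
facet normal -0.031 -0.844 -0.535
outer loop
vertex 1.25 -3.282 1.306
vertex 1.612 -2.904 0.688
vertex 1.952 -3.306 1.303
endloop
endfacet
facet normal -0.015 -0.534 0.845
outer loop
vertex 1.25 -3.282 1.306
vertex 1.952 -3.306 1.303
vertex 1.307 -1.694 2.311
endloop
endfacet
facet normal -0.014 -0.534 0.845
outer loop
vertex 1.307 -1.694 2.311
vertex 1.952 -3.306 1.303
vertex 2.009 -1.717 2.308
endloop
endfacet
facet normal 0.030 0.845 0.534
outer loop
vertex 1.307 -1.694 2.311
vertex 2.009 -1.717 2.308
vertex 1.668 -1.316 1.692
endloop
endfacet
facet normal -0.631 0.370 -0.681
outer loop
vertex -4.458 -2.03 -0.203
vertex -3.629 -0.468 -0.122
vertex -3.419 -2.517 -1.43
endloop
endfacet
facet normal -0.468 -0.882 -0.046
outer loop
vertex -2.371 -3.132 -0.298
vertex -4.458 -2.03 -0.203
vertex -3.419 -2.517 -1.43
endloop
endfacet
facet normal -0.631 0.371 -0.682
outer loop
vertex -3.419 -2.517 -1.43
vertex -3.629 -0.468 -0.122
vertex -2.59 -0.955 -1.348
endloop
endfacet
facet normal 0.619 -0.290 -0.730
outer loop
vertex -2.59 -0.955 -1.348
vertex -2.371 -3.132 -0.298
vertex -3.419 -2.517 -1.43
endloop
endfacet
facet normal -0.618 0.290 0.730
outer loop
vertex -4.458 -2.03 -0.203
vertex -2.581 -1.083 1.01
vertex -3.629 -0.468 -0.122
endloop
endfacet
facet normal -0.468 -0.882 -0.046
outer loop
vertex -3.41 -2.645 0.928
vertex -4.458 -2.03 -0.203
vertex -2.371 -3.132 -0.298
endloop
endfacet
facet normal -0.618 0.290 0.731
outer loop
vertex -3.41 -2.645 0.928
vertex -2.581 -1.083 1.01
vertex -4.458 -2.03 -0.203
endloop
endfacet
facet normal 0.468 0.882 0.046
outer loop
vertex -3.629 -0.468 -0.122
vertex -2.581 -1.083 1.01
vertex -2.59 -0.955 -1.348
endloop
endfacet
facet normal 0.618 -0.290 -0.731
outer loop
vertex -1.542 -1.57 -0.217
vertex -2.371 -3.132 -0.298
vertex -2.59 -0.955 -1.348
endloop
endfacet
facet normal 0.468 0.882 0.046
outer loop
vertex -2.59 -0.955 -1.348
vertex -2.581 -1.083 1.01
vertex -1.542 -1.57 -0.217
endloop
endfacet
facet normal 0.631 -0.370 0.682
outer loop
vertex -1.542 -1.57 -0.217
vertex -3.41 -2.645 0.928
vertex -2.371 -3.132 -0.298
endloop
endfacet
facet normal 0.631 -0.371 0.681
outer loop
vertex -2.581 -1.083 1.01
vertex -3.41 -2.645 0.928
vertex -1.542 -1.57 -0.217
endloop
endfacet

endsolid


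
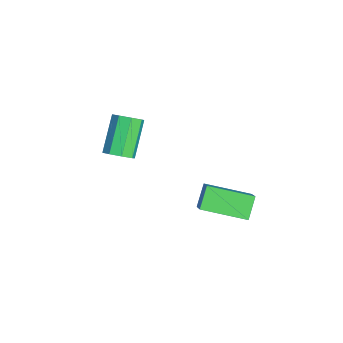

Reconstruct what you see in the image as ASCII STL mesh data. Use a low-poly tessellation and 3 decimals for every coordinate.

solid 
facet normal 0.698 -0.254 -0.669
outer loop
vertex -2.079 -1.311 -2.246
vertex -2.564 -1.424 -2.709
vertex -2.191 -0.886 -2.524
endloop
endfacet
facet normal 0.682 0.518 0.517
outer loop
vertex -2.079 -1.311 -2.246
vertex -2.191 -0.886 -2.524
vertex -3.372 -0.844 -1.007
endloop
endfacet
facet normal 0.682 0.517 0.517
outer loop
vertex -3.372 -0.844 -1.007
vertex -2.191 -0.886 -2.524
vertex -3.484 -0.418 -1.285
endloop
endfacet
facet normal -0.699 0.252 0.669
outer loop
vertex -3.372 -0.844 -1.007
vertex -3.484 -0.418 -1.285
vertex -3.856 -0.956 -1.471
endloop
endfacet
facet normal 0.698 -0.253 -0.670
outer loop
vertex -2.191 -0.886 -2.524
vertex -2.564 -1.424 -2.709
vertex -2.522 -0.776 -2.91
endloop
endfacet
facet normal 0.329 0.944 -0.013
outer loop
vertex -2.191 -0.886 -2.524
vertex -2.522 -0.776 -2.91
vertex -3.484 -0.418 -1.285
endloop
endfacet
facet normal 0.330 0.944 -0.013
outer loop
vertex -3.484 -0.418 -1.285
vertex -2.522 -0.776 -2.91
vertex -3.814 -0.308 -1.672
endloop
endfacet
facet normal -0.700 0.253 0.668
outer loop
vertex -3.484 -0.418 -1.285
vertex -3.814 -0.308 -1.672
vertex -3.856 -0.956 -1.471
endloop
endfacet
facet normal 0.699 -0.253 -0.669
outer loop
vertex -2.522 -0.776 -2.91
vertex -2.564 -1.424 -2.709
vertex -2.877 -1.045 -3.179
endloop
endfacet
facet normal -0.215 0.818 -0.534
outer loop
vertex -2.522 -0.776 -2.91
vertex -2.877 -1.045 -3.179
vertex -3.814 -0.308 -1.672
endloop
endfacet
facet normal -0.215 0.818 -0.534
outer loop
vertex -3.814 -0.308 -1.672
vertex -2.877 -1.045 -3.179
vertex -4.169 -0.577 -1.941
endloop
endfacet
facet normal -0.699 0.253 0.669
outer loop
vertex -3.814 -0.308 -1.672
vertex -4.169 -0.577 -1.941
vertex -3.856 -0.956 -1.471
endloop
endfacet
facet normal 0.699 -0.252 -0.669
outer loop
vertex -2.877 -1.045 -3.179
vertex -2.564 -1.424 -2.709
vertex -3.048 -1.536 -3.173
endloop
endfacet
facet normal -0.635 0.212 -0.743
outer loop
vertex -2.877 -1.045 -3.179
vertex -3.048 -1.536 -3.173
vertex -4.169 -0.577 -1.941
endloop
endfacet
facet normal -0.635 0.212 -0.743
outer loop
vertex -4.169 -0.577 -1.941
vertex -3.048 -1.536 -3.173
vertex -4.341 -1.069 -1.934
endloop
endfacet
facet normal -0.698 0.254 0.669
outer loop
vertex -4.169 -0.577 -1.941
vertex -4.341 -1.069 -1.934
vertex -3.856 -0.956 -1.471
endloop
endfacet
facet normal 0.699 -0.252 -0.669
outer loop
vertex -3.048 -1.536 -3.173
vertex -2.564 -1.424 -2.709
vertex -2.936 -1.962 -2.895
endloop
endfacet
facet normal -0.682 -0.517 -0.517
outer loop
vertex -3.048 -1.536 -3.173
vertex -2.936 -1.962 -2.895
vertex -4.341 -1.069 -1.934
endloop
endfacet
facet normal -0.682 -0.518 -0.516
outer loop
vertex -4.341 -1.069 -1.934
vertex -2.936 -1.962 -2.895
vertex -4.229 -1.494 -1.656
endloop
endfacet
facet normal -0.698 0.254 0.669
outer loop
vertex -4.341 -1.069 -1.934
vertex -4.229 -1.494 -1.656
vertex -3.856 -0.956 -1.471
endloop
endfacet
facet normal 0.700 -0.253 -0.668
outer loop
vertex -2.936 -1.962 -2.895
vertex -2.564 -1.424 -2.709
vertex -2.606 -2.072 -2.508
endloop
endfacet
facet normal -0.330 -0.944 0.013
outer loop
vertex -2.936 -1.962 -2.895
vertex -2.606 -2.072 -2.508
vertex -4.229 -1.494 -1.656
endloop
endfacet
facet normal -0.329 -0.944 0.013
outer loop
vertex -4.229 -1.494 -1.656
vertex -2.606 -2.072 -2.508
vertex -3.898 -1.604 -1.27
endloop
endfacet
facet normal -0.698 0.253 0.670
outer loop
vertex -4.229 -1.494 -1.656
vertex -3.898 -1.604 -1.27
vertex -3.856 -0.956 -1.471
endloop
endfacet
facet normal 0.699 -0.253 -0.669
outer loop
vertex -2.606 -2.072 -2.508
vertex -2.564 -1.424 -2.709
vertex -2.251 -1.803 -2.239
endloop
endfacet
facet normal 0.215 -0.818 0.534
outer loop
vertex -2.606 -2.072 -2.508
vertex -2.251 -1.803 -2.239
vertex -3.898 -1.604 -1.27
endloop
endfacet
facet normal 0.215 -0.818 0.534
outer loop
vertex -3.898 -1.604 -1.27
vertex -2.251 -1.803 -2.239
vertex -3.543 -1.335 -1.001
endloop
endfacet
facet normal -0.699 0.253 0.669
outer loop
vertex -3.898 -1.604 -1.27
vertex -3.543 -1.335 -1.001
vertex -3.856 -0.956 -1.471
endloop
endfacet
facet normal 0.698 -0.254 -0.669
outer loop
vertex -2.251 -1.803 -2.239
vertex -2.564 -1.424 -2.709
vertex -2.079 -1.311 -2.246
endloop
endfacet
facet normal 0.635 -0.211 0.743
outer loop
vertex -2.251 -1.803 -2.239
vertex -2.079 -1.311 -2.246
vertex -3.543 -1.335 -1.001
endloop
endfacet
facet normal 0.635 -0.212 0.743
outer loop
vertex -3.543 -1.335 -1.001
vertex -2.079 -1.311 -2.246
vertex -3.372 -0.844 -1.007
endloop
endfacet
facet normal -0.699 0.252 0.669
outer loop
vertex -3.543 -1.335 -1.001
vertex -3.372 -0.844 -1.007
vertex -3.856 -0.956 -1.471
endloop
endfacet
facet normal -0.734 -0.057 -0.677
outer loop
vertex 0.561 1.771 -1.402
vertex 0.88 3.618 -1.903
vertex 1.273 1.446 -2.147
endloop
endfacet
facet normal -0.165 -0.952 0.258
outer loop
vertex 2.0 1.502 -1.477
vertex 0.561 1.771 -1.402
vertex 1.273 1.446 -2.147
endloop
endfacet
facet normal -0.734 -0.057 -0.677
outer loop
vertex 1.273 1.446 -2.147
vertex 0.88 3.618 -1.903
vertex 1.592 3.293 -2.648
endloop
endfacet
facet normal 0.659 -0.301 -0.690
outer loop
vertex 1.592 3.293 -2.648
vertex 2.0 1.502 -1.477
vertex 1.273 1.446 -2.147
endloop
endfacet
facet normal -0.659 0.301 0.690
outer loop
vertex 0.561 1.771 -1.402
vertex 1.607 3.674 -1.233
vertex 0.88 3.618 -1.903
endloop
endfacet
facet normal -0.165 -0.952 0.258
outer loop
vertex 1.288 1.827 -0.732
vertex 0.561 1.771 -1.402
vertex 2.0 1.502 -1.477
endloop
endfacet
facet normal -0.659 0.301 0.690
outer loop
vertex 1.288 1.827 -0.732
vertex 1.607 3.674 -1.233
vertex 0.561 1.771 -1.402
endloop
endfacet
facet normal 0.165 0.952 -0.258
outer loop
vertex 0.88 3.618 -1.903
vertex 1.607 3.674 -1.233
vertex 1.592 3.293 -2.648
endloop
endfacet
facet normal 0.659 -0.301 -0.690
outer loop
vertex 2.319 3.349 -1.978
vertex 2.0 1.502 -1.477
vertex 1.592 3.293 -2.648
endloop
endfacet
facet normal 0.165 0.952 -0.258
outer loop
vertex 1.592 3.293 -2.648
vertex 1.607 3.674 -1.233
vertex 2.319 3.349 -1.978
endloop
endfacet
facet normal 0.734 0.057 0.677
outer loop
vertex 2.319 3.349 -1.978
vertex 1.288 1.827 -0.732
vertex 2.0 1.502 -1.477
endloop
endfacet
facet normal 0.734 0.057 0.677
outer loop
vertex 1.607 3.674 -1.233
vertex 1.288 1.827 -0.732
vertex 2.319 3.349 -1.978
endloop
endfacet

endsolid


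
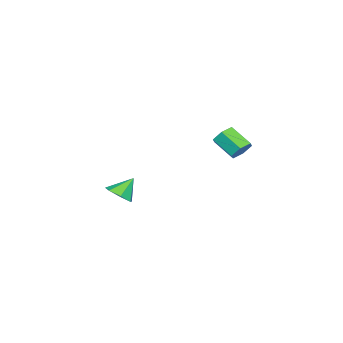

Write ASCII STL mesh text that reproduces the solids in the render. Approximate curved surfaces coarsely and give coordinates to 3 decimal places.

solid 
facet normal 0.210 0.792 -0.574
outer loop
vertex 2.306 2.615 1.215
vertex 1.734 2.867 1.353
vertex 2.24 3.0 1.722
endloop
endfacet
facet normal 0.972 -0.107 0.208
outer loop
vertex 2.306 2.615 1.215
vertex 2.24 3.0 1.722
vertex 2.038 1.602 1.949
endloop
endfacet
facet normal 0.972 -0.106 0.209
outer loop
vertex 2.038 1.602 1.949
vertex 2.24 3.0 1.722
vertex 1.971 1.987 2.456
endloop
endfacet
facet normal -0.209 -0.792 0.574
outer loop
vertex 2.038 1.602 1.949
vertex 1.971 1.987 2.456
vertex 1.466 1.853 2.087
endloop
endfacet
facet normal 0.210 0.792 -0.574
outer loop
vertex 2.24 3.0 1.722
vertex 1.734 2.867 1.353
vertex 1.668 3.252 1.86
endloop
endfacet
facet normal 0.397 0.467 0.790
outer loop
vertex 2.24 3.0 1.722
vertex 1.668 3.252 1.86
vertex 1.971 1.987 2.456
endloop
endfacet
facet normal 0.396 0.467 0.791
outer loop
vertex 1.971 1.987 2.456
vertex 1.668 3.252 1.86
vertex 1.399 2.238 2.594
endloop
endfacet
facet normal -0.209 -0.792 0.574
outer loop
vertex 1.971 1.987 2.456
vertex 1.399 2.238 2.594
vertex 1.466 1.853 2.087
endloop
endfacet
facet normal 0.209 0.792 -0.574
outer loop
vertex 1.668 3.252 1.86
vertex 1.734 2.867 1.353
vertex 1.162 3.118 1.491
endloop
endfacet
facet normal -0.576 0.574 0.582
outer loop
vertex 1.668 3.252 1.86
vertex 1.162 3.118 1.491
vertex 1.399 2.238 2.594
endloop
endfacet
facet normal -0.576 0.574 0.582
outer loop
vertex 1.399 2.238 2.594
vertex 1.162 3.118 1.491
vertex 0.894 2.105 2.225
endloop
endfacet
facet normal -0.210 -0.792 0.573
outer loop
vertex 1.399 2.238 2.594
vertex 0.894 2.105 2.225
vertex 1.466 1.853 2.087
endloop
endfacet
facet normal 0.209 0.792 -0.574
outer loop
vertex 1.162 3.118 1.491
vertex 1.734 2.867 1.353
vertex 1.229 2.733 0.984
endloop
endfacet
facet normal -0.972 0.106 -0.209
outer loop
vertex 1.162 3.118 1.491
vertex 1.229 2.733 0.984
vertex 0.894 2.105 2.225
endloop
endfacet
facet normal -0.972 0.107 -0.208
outer loop
vertex 0.894 2.105 2.225
vertex 1.229 2.733 0.984
vertex 0.96 1.72 1.718
endloop
endfacet
facet normal -0.210 -0.792 0.574
outer loop
vertex 0.894 2.105 2.225
vertex 0.96 1.72 1.718
vertex 1.466 1.853 2.087
endloop
endfacet
facet normal 0.209 0.792 -0.574
outer loop
vertex 1.229 2.733 0.984
vertex 1.734 2.867 1.353
vertex 1.801 2.482 0.846
endloop
endfacet
facet normal -0.396 -0.468 -0.790
outer loop
vertex 1.229 2.733 0.984
vertex 1.801 2.482 0.846
vertex 0.96 1.72 1.718
endloop
endfacet
facet normal -0.396 -0.467 -0.790
outer loop
vertex 0.96 1.72 1.718
vertex 1.801 2.482 0.846
vertex 1.532 1.468 1.58
endloop
endfacet
facet normal -0.210 -0.792 0.574
outer loop
vertex 0.96 1.72 1.718
vertex 1.532 1.468 1.58
vertex 1.466 1.853 2.087
endloop
endfacet
facet normal 0.210 0.792 -0.573
outer loop
vertex 1.801 2.482 0.846
vertex 1.734 2.867 1.353
vertex 2.306 2.615 1.215
endloop
endfacet
facet normal 0.576 -0.574 -0.582
outer loop
vertex 1.801 2.482 0.846
vertex 2.306 2.615 1.215
vertex 1.532 1.468 1.58
endloop
endfacet
facet normal 0.576 -0.574 -0.582
outer loop
vertex 1.532 1.468 1.58
vertex 2.306 2.615 1.215
vertex 2.038 1.602 1.949
endloop
endfacet
facet normal -0.209 -0.792 0.574
outer loop
vertex 1.532 1.468 1.58
vertex 2.038 1.602 1.949
vertex 1.466 1.853 2.087
endloop
endfacet
facet normal 0.502 -0.393 -0.770
outer loop
vertex 1.33 -3.348 -2.852
vertex 0.689 -3.732 -3.074
vertex 0.926 -3.019 -3.283
endloop
endfacet
facet normal 0.294 0.872 0.390
outer loop
vertex 1.33 -3.348 -2.852
vertex 0.926 -3.019 -3.283
vertex 0.071 -3.248 -2.126
endloop
endfacet
facet normal 0.502 -0.393 -0.771
outer loop
vertex 0.926 -3.019 -3.283
vertex 0.689 -3.732 -3.074
vertex 0.343 -3.226 -3.557
endloop
endfacet
facet normal -0.315 0.948 -0.045
outer loop
vertex 0.926 -3.019 -3.283
vertex 0.343 -3.226 -3.557
vertex 0.071 -3.248 -2.126
endloop
endfacet
facet normal 0.501 -0.393 -0.771
outer loop
vertex 0.343 -3.226 -3.557
vertex 0.689 -3.732 -3.074
vertex 0.02 -3.814 -3.467
endloop
endfacet
facet normal -0.875 0.456 -0.159
outer loop
vertex 0.343 -3.226 -3.557
vertex 0.02 -3.814 -3.467
vertex 0.071 -3.248 -2.126
endloop
endfacet
facet normal 0.501 -0.393 -0.771
outer loop
vertex 0.02 -3.814 -3.467
vertex 0.689 -3.732 -3.074
vertex 0.201 -4.34 -3.081
endloop
endfacet
facet normal -0.963 -0.233 0.135
outer loop
vertex 0.02 -3.814 -3.467
vertex 0.201 -4.34 -3.081
vertex 0.071 -3.248 -2.126
endloop
endfacet
facet normal 0.501 -0.393 -0.771
outer loop
vertex 0.201 -4.34 -3.081
vertex 0.689 -3.732 -3.074
vertex 0.749 -4.408 -2.69
endloop
endfacet
facet normal -0.513 -0.599 0.615
outer loop
vertex 0.201 -4.34 -3.081
vertex 0.749 -4.408 -2.69
vertex 0.071 -3.248 -2.126
endloop
endfacet
facet normal 0.502 -0.393 -0.771
outer loop
vertex 0.749 -4.408 -2.69
vertex 0.689 -3.732 -3.074
vertex 1.252 -3.966 -2.588
endloop
endfacet
facet normal 0.136 -0.368 0.920
outer loop
vertex 0.749 -4.408 -2.69
vertex 1.252 -3.966 -2.588
vertex 0.071 -3.248 -2.126
endloop
endfacet
facet normal 0.502 -0.393 -0.771
outer loop
vertex 1.252 -3.966 -2.588
vertex 0.689 -3.732 -3.074
vertex 1.33 -3.348 -2.852
endloop
endfacet
facet normal 0.495 0.288 0.820
outer loop
vertex 1.252 -3.966 -2.588
vertex 1.33 -3.348 -2.852
vertex 0.071 -3.248 -2.126
endloop
endfacet

endsolid


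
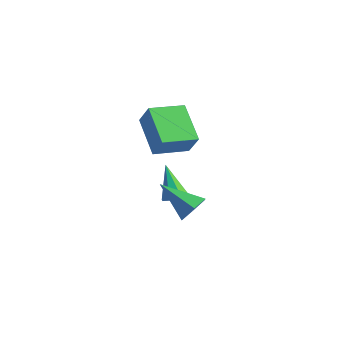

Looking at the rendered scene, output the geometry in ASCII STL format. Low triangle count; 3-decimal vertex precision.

solid 
facet normal -0.782 0.380 0.494
outer loop
vertex -2.135 0.769 2.127
vertex -1.548 2.311 1.871
vertex -2.773 0.836 1.065
endloop
endfacet
facet normal -0.352 -0.924 0.153
outer loop
vertex -1.192 0.069 0.069
vertex -2.135 0.769 2.127
vertex -2.773 0.836 1.065
endloop
endfacet
facet normal -0.782 0.380 0.494
outer loop
vertex -2.773 0.836 1.065
vertex -1.548 2.311 1.871
vertex -2.185 2.378 0.81
endloop
endfacet
facet normal -0.513 0.054 -0.856
outer loop
vertex -2.185 2.378 0.81
vertex -1.192 0.069 0.069
vertex -2.773 0.836 1.065
endloop
endfacet
facet normal 0.514 -0.053 0.856
outer loop
vertex -2.135 0.769 2.127
vertex 0.033 1.544 0.875
vertex -1.548 2.311 1.871
endloop
endfacet
facet normal -0.352 -0.923 0.153
outer loop
vertex -0.555 0.002 1.13
vertex -2.135 0.769 2.127
vertex -1.192 0.069 0.069
endloop
endfacet
facet normal 0.514 -0.054 0.856
outer loop
vertex -0.555 0.002 1.13
vertex 0.033 1.544 0.875
vertex -2.135 0.769 2.127
endloop
endfacet
facet normal 0.352 0.924 -0.153
outer loop
vertex -1.548 2.311 1.871
vertex 0.033 1.544 0.875
vertex -2.185 2.378 0.81
endloop
endfacet
facet normal -0.514 0.054 -0.856
outer loop
vertex -0.605 1.611 -0.187
vertex -1.192 0.069 0.069
vertex -2.185 2.378 0.81
endloop
endfacet
facet normal 0.352 0.924 -0.153
outer loop
vertex -2.185 2.378 0.81
vertex 0.033 1.544 0.875
vertex -0.605 1.611 -0.187
endloop
endfacet
facet normal 0.782 -0.380 -0.494
outer loop
vertex -0.605 1.611 -0.187
vertex -0.555 0.002 1.13
vertex -1.192 0.069 0.069
endloop
endfacet
facet normal 0.782 -0.380 -0.494
outer loop
vertex 0.033 1.544 0.875
vertex -0.555 0.002 1.13
vertex -0.605 1.611 -0.187
endloop
endfacet
facet normal 0.821 0.218 -0.528
outer loop
vertex 3.886 -2.034 1.015
vertex 3.59 -2.386 0.41
vertex 3.463 -1.645 0.518
endloop
endfacet
facet normal -0.165 0.704 0.691
outer loop
vertex 3.886 -2.034 1.015
vertex 3.463 -1.645 0.518
vertex 2.13 -2.774 1.35
endloop
endfacet
facet normal 0.821 0.218 -0.528
outer loop
vertex 3.463 -1.645 0.518
vertex 3.59 -2.386 0.41
vertex 3.167 -1.996 -0.087
endloop
endfacet
facet normal -0.677 0.730 -0.093
outer loop
vertex 3.463 -1.645 0.518
vertex 3.167 -1.996 -0.087
vertex 2.13 -2.774 1.35
endloop
endfacet
facet normal 0.821 0.217 -0.528
outer loop
vertex 3.167 -1.996 -0.087
vertex 3.59 -2.386 0.41
vertex 3.294 -2.738 -0.195
endloop
endfacet
facet normal -0.797 -0.049 -0.602
outer loop
vertex 3.167 -1.996 -0.087
vertex 3.294 -2.738 -0.195
vertex 2.13 -2.774 1.35
endloop
endfacet
facet normal 0.820 0.218 -0.528
outer loop
vertex 3.294 -2.738 -0.195
vertex 3.59 -2.386 0.41
vertex 3.717 -3.127 0.301
endloop
endfacet
facet normal -0.405 -0.855 -0.325
outer loop
vertex 3.294 -2.738 -0.195
vertex 3.717 -3.127 0.301
vertex 2.13 -2.774 1.35
endloop
endfacet
facet normal 0.820 0.218 -0.529
outer loop
vertex 3.717 -3.127 0.301
vertex 3.59 -2.386 0.41
vertex 4.014 -2.776 0.906
endloop
endfacet
facet normal 0.107 -0.882 0.459
outer loop
vertex 3.717 -3.127 0.301
vertex 4.014 -2.776 0.906
vertex 2.13 -2.774 1.35
endloop
endfacet
facet normal 0.820 0.219 -0.529
outer loop
vertex 4.014 -2.776 0.906
vertex 3.59 -2.386 0.41
vertex 3.886 -2.034 1.015
endloop
endfacet
facet normal 0.228 -0.103 0.968
outer loop
vertex 4.014 -2.776 0.906
vertex 3.886 -2.034 1.015
vertex 2.13 -2.774 1.35
endloop
endfacet
facet normal 0.657 -0.320 -0.683
outer loop
vertex 1.626 -0.67 -0.601
vertex 1.189 -0.972 -0.88
vertex 1.415 -0.418 -0.922
endloop
endfacet
facet normal 0.365 0.834 0.415
outer loop
vertex 1.626 -0.67 -0.601
vertex 1.415 -0.418 -0.922
vertex 0.071 -0.428 0.28
endloop
endfacet
facet normal 0.657 -0.320 -0.683
outer loop
vertex 1.415 -0.418 -0.922
vertex 1.189 -0.972 -0.88
vertex 1.072 -0.491 -1.218
endloop
endfacet
facet normal -0.111 0.987 -0.115
outer loop
vertex 1.415 -0.418 -0.922
vertex 1.072 -0.491 -1.218
vertex 0.071 -0.428 0.28
endloop
endfacet
facet normal 0.657 -0.320 -0.682
outer loop
vertex 1.072 -0.491 -1.218
vertex 1.189 -0.972 -0.88
vertex 0.797 -0.845 -1.317
endloop
endfacet
facet normal -0.638 0.623 -0.453
outer loop
vertex 1.072 -0.491 -1.218
vertex 0.797 -0.845 -1.317
vertex 0.071 -0.428 0.28
endloop
endfacet
facet normal 0.657 -0.320 -0.682
outer loop
vertex 0.797 -0.845 -1.317
vertex 1.189 -0.972 -0.88
vertex 0.752 -1.274 -1.159
endloop
endfacet
facet normal -0.914 -0.052 -0.402
outer loop
vertex 0.797 -0.845 -1.317
vertex 0.752 -1.274 -1.159
vertex 0.071 -0.428 0.28
endloop
endfacet
facet normal 0.657 -0.321 -0.682
outer loop
vertex 0.752 -1.274 -1.159
vertex 1.189 -0.972 -0.88
vertex 0.962 -1.526 -0.838
endloop
endfacet
facet normal -0.773 -0.635 0.007
outer loop
vertex 0.752 -1.274 -1.159
vertex 0.962 -1.526 -0.838
vertex 0.071 -0.428 0.28
endloop
endfacet
facet normal 0.658 -0.321 -0.682
outer loop
vertex 0.962 -1.526 -0.838
vertex 1.189 -0.972 -0.88
vertex 1.305 -1.454 -0.541
endloop
endfacet
facet normal -0.299 -0.789 0.537
outer loop
vertex 0.962 -1.526 -0.838
vertex 1.305 -1.454 -0.541
vertex 0.071 -0.428 0.28
endloop
endfacet
facet normal 0.657 -0.321 -0.682
outer loop
vertex 1.305 -1.454 -0.541
vertex 1.189 -0.972 -0.88
vertex 1.58 -1.099 -0.443
endloop
endfacet
facet normal 0.232 -0.422 0.876
outer loop
vertex 1.305 -1.454 -0.541
vertex 1.58 -1.099 -0.443
vertex 0.071 -0.428 0.28
endloop
endfacet
facet normal 0.657 -0.322 -0.682
outer loop
vertex 1.58 -1.099 -0.443
vertex 1.189 -0.972 -0.88
vertex 1.626 -0.67 -0.601
endloop
endfacet
facet normal 0.506 0.250 0.825
outer loop
vertex 1.58 -1.099 -0.443
vertex 1.626 -0.67 -0.601
vertex 0.071 -0.428 0.28
endloop
endfacet

endsolid


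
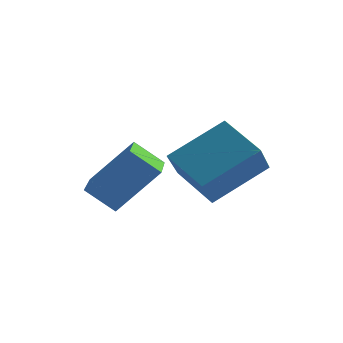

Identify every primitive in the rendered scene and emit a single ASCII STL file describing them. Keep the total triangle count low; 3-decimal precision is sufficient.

solid 
facet normal -0.741 0.475 0.475
outer loop
vertex -0.014 1.266 2.601
vertex 1.443 2.356 3.784
vertex 0.017 2.372 1.544
endloop
endfacet
facet normal -0.671 -0.502 -0.545
outer loop
vertex 1.277 1.564 0.736
vertex -0.014 1.266 2.601
vertex 0.017 2.372 1.544
endloop
endfacet
facet normal -0.741 0.475 0.475
outer loop
vertex 0.017 2.372 1.544
vertex 1.443 2.356 3.784
vertex 1.474 3.461 2.727
endloop
endfacet
facet normal 0.021 0.723 -0.691
outer loop
vertex 1.474 3.461 2.727
vertex 1.277 1.564 0.736
vertex 0.017 2.372 1.544
endloop
endfacet
facet normal -0.020 -0.723 0.691
outer loop
vertex -0.014 1.266 2.601
vertex 2.703 1.548 2.976
vertex 1.443 2.356 3.784
endloop
endfacet
facet normal -0.671 -0.502 -0.545
outer loop
vertex 1.246 0.459 1.793
vertex -0.014 1.266 2.601
vertex 1.277 1.564 0.736
endloop
endfacet
facet normal -0.020 -0.723 0.691
outer loop
vertex 1.246 0.459 1.793
vertex 2.703 1.548 2.976
vertex -0.014 1.266 2.601
endloop
endfacet
facet normal 0.671 0.502 0.545
outer loop
vertex 1.443 2.356 3.784
vertex 2.703 1.548 2.976
vertex 1.474 3.461 2.727
endloop
endfacet
facet normal 0.020 0.723 -0.691
outer loop
vertex 2.734 2.654 1.919
vertex 1.277 1.564 0.736
vertex 1.474 3.461 2.727
endloop
endfacet
facet normal 0.671 0.502 0.545
outer loop
vertex 1.474 3.461 2.727
vertex 2.703 1.548 2.976
vertex 2.734 2.654 1.919
endloop
endfacet
facet normal 0.741 -0.475 -0.475
outer loop
vertex 2.734 2.654 1.919
vertex 1.246 0.459 1.793
vertex 1.277 1.564 0.736
endloop
endfacet
facet normal 0.741 -0.475 -0.475
outer loop
vertex 2.703 1.548 2.976
vertex 1.246 0.459 1.793
vertex 2.734 2.654 1.919
endloop
endfacet
facet normal -0.618 -0.248 -0.746
outer loop
vertex -1.703 -1.302 2.005
vertex -2.101 0.475 1.743
vertex -0.811 -1.215 1.238
endloop
endfacet
facet normal 0.217 -0.966 0.143
outer loop
vertex 0.381 -0.735 2.677
vertex -1.703 -1.302 2.005
vertex -0.811 -1.215 1.238
endloop
endfacet
facet normal -0.618 -0.249 -0.746
outer loop
vertex -0.811 -1.215 1.238
vertex -2.101 0.475 1.743
vertex -1.209 0.562 0.975
endloop
endfacet
facet normal 0.756 0.073 -0.651
outer loop
vertex -1.209 0.562 0.975
vertex 0.381 -0.735 2.677
vertex -0.811 -1.215 1.238
endloop
endfacet
facet normal -0.756 -0.073 0.651
outer loop
vertex -1.703 -1.302 2.005
vertex -0.909 0.955 3.182
vertex -2.101 0.475 1.743
endloop
endfacet
facet normal 0.217 -0.966 0.142
outer loop
vertex -0.511 -0.822 3.445
vertex -1.703 -1.302 2.005
vertex 0.381 -0.735 2.677
endloop
endfacet
facet normal -0.756 -0.073 0.650
outer loop
vertex -0.511 -0.822 3.445
vertex -0.909 0.955 3.182
vertex -1.703 -1.302 2.005
endloop
endfacet
facet normal -0.217 0.966 -0.142
outer loop
vertex -2.101 0.475 1.743
vertex -0.909 0.955 3.182
vertex -1.209 0.562 0.975
endloop
endfacet
facet normal 0.756 0.073 -0.650
outer loop
vertex -0.017 1.042 2.415
vertex 0.381 -0.735 2.677
vertex -1.209 0.562 0.975
endloop
endfacet
facet normal -0.217 0.966 -0.143
outer loop
vertex -1.209 0.562 0.975
vertex -0.909 0.955 3.182
vertex -0.017 1.042 2.415
endloop
endfacet
facet normal 0.618 0.248 0.746
outer loop
vertex -0.017 1.042 2.415
vertex -0.511 -0.822 3.445
vertex 0.381 -0.735 2.677
endloop
endfacet
facet normal 0.617 0.249 0.746
outer loop
vertex -0.909 0.955 3.182
vertex -0.511 -0.822 3.445
vertex -0.017 1.042 2.415
endloop
endfacet

endsolid


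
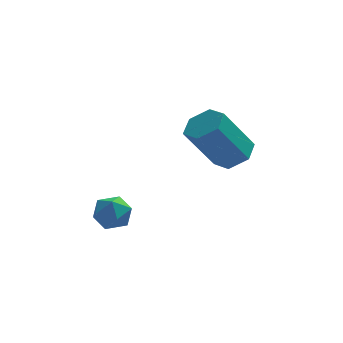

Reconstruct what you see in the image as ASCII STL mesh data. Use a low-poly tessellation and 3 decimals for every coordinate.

solid 
facet normal -0.736 0.676 0.019
outer loop
vertex -0.454 -0.992 -2.507
vertex -0.933 -1.509 -2.679
vertex -0.786 -1.368 -1.983
endloop
endfacet
facet normal -0.218 0.853 0.474
outer loop
vertex -0.454 -0.992 -2.507
vertex -0.786 -1.368 -1.983
vertex -0.078 -1.217 -1.929
endloop
endfacet
facet normal 0.389 0.916 0.104
outer loop
vertex -0.454 -0.992 -2.507
vertex -0.078 -1.217 -1.929
vertex 0.212 -1.265 -2.592
endloop
endfacet
facet normal 0.244 0.777 -0.581
outer loop
vertex -0.454 -0.992 -2.507
vertex 0.212 -1.265 -2.592
vertex -0.316 -1.446 -3.056
endloop
endfacet
facet normal -0.451 0.629 -0.633
outer loop
vertex -0.454 -0.992 -2.507
vertex -0.316 -1.446 -3.056
vertex -0.933 -1.509 -2.679
endloop
endfacet
facet normal -0.139 0.316 0.938
outer loop
vertex -0.078 -1.217 -1.929
vertex -0.786 -1.368 -1.983
vertex -0.324 -1.874 -1.744
endloop
endfacet
facet normal -0.979 0.028 0.201
outer loop
vertex -0.786 -1.368 -1.983
vertex -0.933 -1.509 -2.679
vertex -0.852 -2.055 -2.208
endloop
endfacet
facet normal -0.517 -0.047 -0.855
outer loop
vertex -0.933 -1.509 -2.679
vertex -0.316 -1.446 -3.056
vertex -0.562 -2.103 -2.871
endloop
endfacet
facet normal 0.609 0.193 -0.769
outer loop
vertex -0.316 -1.446 -3.056
vertex 0.212 -1.265 -2.592
vertex 0.146 -1.952 -2.817
endloop
endfacet
facet normal 0.843 0.417 0.339
outer loop
vertex 0.212 -1.265 -2.592
vertex -0.078 -1.217 -1.929
vertex 0.293 -1.811 -2.121
endloop
endfacet
facet normal -0.244 -0.777 0.581
outer loop
vertex -0.186 -2.328 -2.293
vertex -0.324 -1.874 -1.744
vertex -0.852 -2.055 -2.208
endloop
endfacet
facet normal -0.389 -0.916 -0.104
outer loop
vertex -0.186 -2.328 -2.293
vertex -0.852 -2.055 -2.208
vertex -0.562 -2.103 -2.871
endloop
endfacet
facet normal 0.218 -0.853 -0.474
outer loop
vertex -0.186 -2.328 -2.293
vertex -0.562 -2.103 -2.871
vertex 0.146 -1.952 -2.817
endloop
endfacet
facet normal 0.736 -0.676 -0.019
outer loop
vertex -0.186 -2.328 -2.293
vertex 0.146 -1.952 -2.817
vertex 0.293 -1.811 -2.121
endloop
endfacet
facet normal 0.451 -0.629 0.633
outer loop
vertex -0.186 -2.328 -2.293
vertex 0.293 -1.811 -2.121
vertex -0.324 -1.874 -1.744
endloop
endfacet
facet normal -0.609 -0.193 0.769
outer loop
vertex -0.852 -2.055 -2.208
vertex -0.324 -1.874 -1.744
vertex -0.786 -1.368 -1.983
endloop
endfacet
facet normal -0.843 -0.417 -0.339
outer loop
vertex -0.562 -2.103 -2.871
vertex -0.852 -2.055 -2.208
vertex -0.933 -1.509 -2.679
endloop
endfacet
facet normal 0.139 -0.316 -0.938
outer loop
vertex 0.146 -1.952 -2.817
vertex -0.562 -2.103 -2.871
vertex -0.316 -1.446 -3.056
endloop
endfacet
facet normal 0.979 -0.028 -0.201
outer loop
vertex 0.293 -1.811 -2.121
vertex 0.146 -1.952 -2.817
vertex 0.212 -1.265 -2.592
endloop
endfacet
facet normal 0.517 0.047 0.855
outer loop
vertex -0.324 -1.874 -1.744
vertex 0.293 -1.811 -2.121
vertex -0.078 -1.217 -1.929
endloop
endfacet
facet normal 0.528 0.162 -0.834
outer loop
vertex 4.271 1.171 -1.722
vertex 3.843 1.844 -1.862
vertex 4.524 1.88 -1.424
endloop
endfacet
facet normal 0.790 -0.455 0.411
outer loop
vertex 4.271 1.171 -1.722
vertex 4.524 1.88 -1.424
vertex 3.205 0.842 -0.039
endloop
endfacet
facet normal 0.790 -0.454 0.412
outer loop
vertex 3.205 0.842 -0.039
vertex 4.524 1.88 -1.424
vertex 3.457 1.551 0.26
endloop
endfacet
facet normal -0.528 -0.164 0.833
outer loop
vertex 3.205 0.842 -0.039
vertex 3.457 1.551 0.26
vertex 2.777 1.516 -0.178
endloop
endfacet
facet normal 0.528 0.163 -0.834
outer loop
vertex 4.524 1.88 -1.424
vertex 3.843 1.844 -1.862
vertex 4.096 2.554 -1.563
endloop
endfacet
facet normal 0.665 0.531 0.525
outer loop
vertex 4.524 1.88 -1.424
vertex 4.096 2.554 -1.563
vertex 3.457 1.551 0.26
endloop
endfacet
facet normal 0.665 0.531 0.525
outer loop
vertex 3.457 1.551 0.26
vertex 4.096 2.554 -1.563
vertex 3.03 2.225 0.12
endloop
endfacet
facet normal -0.528 -0.162 0.833
outer loop
vertex 3.457 1.551 0.26
vertex 3.03 2.225 0.12
vertex 2.777 1.516 -0.178
endloop
endfacet
facet normal 0.528 0.163 -0.834
outer loop
vertex 4.096 2.554 -1.563
vertex 3.843 1.844 -1.862
vertex 3.415 2.518 -2.001
endloop
endfacet
facet normal -0.125 0.986 0.113
outer loop
vertex 4.096 2.554 -1.563
vertex 3.415 2.518 -2.001
vertex 3.03 2.225 0.12
endloop
endfacet
facet normal -0.125 0.986 0.113
outer loop
vertex 3.03 2.225 0.12
vertex 3.415 2.518 -2.001
vertex 2.349 2.189 -0.318
endloop
endfacet
facet normal -0.528 -0.162 0.834
outer loop
vertex 3.03 2.225 0.12
vertex 2.349 2.189 -0.318
vertex 2.777 1.516 -0.178
endloop
endfacet
facet normal 0.528 0.164 -0.833
outer loop
vertex 3.415 2.518 -2.001
vertex 3.843 1.844 -1.862
vertex 3.163 1.809 -2.3
endloop
endfacet
facet normal -0.790 0.454 -0.412
outer loop
vertex 3.415 2.518 -2.001
vertex 3.163 1.809 -2.3
vertex 2.349 2.189 -0.318
endloop
endfacet
facet normal -0.790 0.455 -0.412
outer loop
vertex 2.349 2.189 -0.318
vertex 3.163 1.809 -2.3
vertex 2.096 1.48 -0.616
endloop
endfacet
facet normal -0.528 -0.162 0.834
outer loop
vertex 2.349 2.189 -0.318
vertex 2.096 1.48 -0.616
vertex 2.777 1.516 -0.178
endloop
endfacet
facet normal 0.528 0.162 -0.833
outer loop
vertex 3.163 1.809 -2.3
vertex 3.843 1.844 -1.862
vertex 3.59 1.135 -2.16
endloop
endfacet
facet normal -0.665 -0.531 -0.525
outer loop
vertex 3.163 1.809 -2.3
vertex 3.59 1.135 -2.16
vertex 2.096 1.48 -0.616
endloop
endfacet
facet normal -0.665 -0.531 -0.525
outer loop
vertex 2.096 1.48 -0.616
vertex 3.59 1.135 -2.16
vertex 2.524 0.806 -0.477
endloop
endfacet
facet normal -0.528 -0.163 0.834
outer loop
vertex 2.096 1.48 -0.616
vertex 2.524 0.806 -0.477
vertex 2.777 1.516 -0.178
endloop
endfacet
facet normal 0.528 0.162 -0.834
outer loop
vertex 3.59 1.135 -2.16
vertex 3.843 1.844 -1.862
vertex 4.271 1.171 -1.722
endloop
endfacet
facet normal 0.125 -0.986 -0.113
outer loop
vertex 3.59 1.135 -2.16
vertex 4.271 1.171 -1.722
vertex 2.524 0.806 -0.477
endloop
endfacet
facet normal 0.125 -0.986 -0.113
outer loop
vertex 2.524 0.806 -0.477
vertex 4.271 1.171 -1.722
vertex 3.205 0.842 -0.039
endloop
endfacet
facet normal -0.528 -0.163 0.834
outer loop
vertex 2.524 0.806 -0.477
vertex 3.205 0.842 -0.039
vertex 2.777 1.516 -0.178
endloop
endfacet

endsolid


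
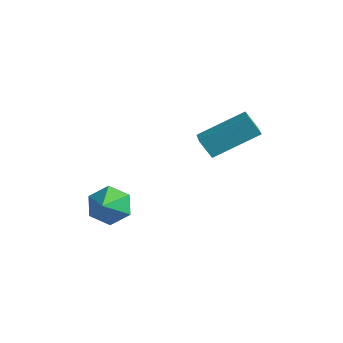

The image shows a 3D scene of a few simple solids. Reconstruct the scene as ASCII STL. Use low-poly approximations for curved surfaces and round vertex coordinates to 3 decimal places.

solid 
facet normal -0.496 0.685 -0.534
outer loop
vertex -0.763 -1.769 1.107
vertex -1.16 -2.446 0.607
vertex -1.57 -2.138 1.383
endloop
endfacet
facet normal 0.268 0.129 0.955
outer loop
vertex -0.763 -1.769 1.107
vertex -1.57 -2.138 1.383
vertex -0.56 -3.274 1.253
endloop
endfacet
facet normal -0.496 0.685 -0.534
outer loop
vertex -1.57 -2.138 1.383
vertex -1.16 -2.446 0.607
vertex -1.968 -2.815 0.884
endloop
endfacet
facet normal -0.354 -0.411 0.840
outer loop
vertex -1.57 -2.138 1.383
vertex -1.968 -2.815 0.884
vertex -0.56 -3.274 1.253
endloop
endfacet
facet normal -0.496 0.685 -0.534
outer loop
vertex -1.968 -2.815 0.884
vertex -1.16 -2.446 0.607
vertex -1.557 -3.122 0.108
endloop
endfacet
facet normal -0.347 -0.920 0.180
outer loop
vertex -1.968 -2.815 0.884
vertex -1.557 -3.122 0.108
vertex -0.56 -3.274 1.253
endloop
endfacet
facet normal -0.496 0.685 -0.533
outer loop
vertex -1.557 -3.122 0.108
vertex -1.16 -2.446 0.607
vertex -0.75 -2.753 -0.169
endloop
endfacet
facet normal 0.282 -0.888 -0.363
outer loop
vertex -1.557 -3.122 0.108
vertex -0.75 -2.753 -0.169
vertex -0.56 -3.274 1.253
endloop
endfacet
facet normal -0.496 0.685 -0.533
outer loop
vertex -0.75 -2.753 -0.169
vertex -1.16 -2.446 0.607
vertex -0.353 -2.076 0.331
endloop
endfacet
facet normal 0.904 -0.347 -0.248
outer loop
vertex -0.75 -2.753 -0.169
vertex -0.353 -2.076 0.331
vertex -0.56 -3.274 1.253
endloop
endfacet
facet normal -0.496 0.685 -0.533
outer loop
vertex -0.353 -2.076 0.331
vertex -1.16 -2.446 0.607
vertex -0.763 -1.769 1.107
endloop
endfacet
facet normal 0.898 0.161 0.411
outer loop
vertex -0.353 -2.076 0.331
vertex -0.763 -1.769 1.107
vertex -0.56 -3.274 1.253
endloop
endfacet
facet normal -0.464 -0.273 0.843
outer loop
vertex 1.489 2.298 4.84
vertex 0.664 2.892 4.578
vertex 0.591 0.586 3.791
endloop
endfacet
facet normal 0.786 -0.565 0.249
outer loop
vertex 1.036 0.848 2.982
vertex 1.489 2.298 4.84
vertex 0.591 0.586 3.791
endloop
endfacet
facet normal -0.464 -0.273 0.843
outer loop
vertex 0.591 0.586 3.791
vertex 0.664 2.892 4.578
vertex -0.235 1.18 3.528
endloop
endfacet
facet normal -0.408 -0.779 -0.477
outer loop
vertex -0.235 1.18 3.528
vertex 1.036 0.848 2.982
vertex 0.591 0.586 3.791
endloop
endfacet
facet normal 0.409 0.778 0.477
outer loop
vertex 1.489 2.298 4.84
vertex 1.109 3.154 3.769
vertex 0.664 2.892 4.578
endloop
endfacet
facet normal 0.786 -0.566 0.250
outer loop
vertex 1.935 2.56 4.032
vertex 1.489 2.298 4.84
vertex 1.036 0.848 2.982
endloop
endfacet
facet normal 0.408 0.778 0.477
outer loop
vertex 1.935 2.56 4.032
vertex 1.109 3.154 3.769
vertex 1.489 2.298 4.84
endloop
endfacet
facet normal -0.786 0.566 -0.249
outer loop
vertex 0.664 2.892 4.578
vertex 1.109 3.154 3.769
vertex -0.235 1.18 3.528
endloop
endfacet
facet normal -0.408 -0.778 -0.478
outer loop
vertex 0.211 1.442 2.72
vertex 1.036 0.848 2.982
vertex -0.235 1.18 3.528
endloop
endfacet
facet normal -0.786 0.566 -0.250
outer loop
vertex -0.235 1.18 3.528
vertex 1.109 3.154 3.769
vertex 0.211 1.442 2.72
endloop
endfacet
facet normal 0.464 0.273 -0.843
outer loop
vertex 0.211 1.442 2.72
vertex 1.935 2.56 4.032
vertex 1.036 0.848 2.982
endloop
endfacet
facet normal 0.464 0.273 -0.843
outer loop
vertex 1.109 3.154 3.769
vertex 1.935 2.56 4.032
vertex 0.211 1.442 2.72
endloop
endfacet

endsolid
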